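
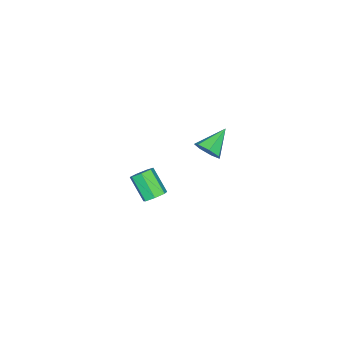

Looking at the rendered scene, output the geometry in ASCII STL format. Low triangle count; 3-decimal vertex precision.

solid 
facet normal 0.822 -0.197 -0.535
outer loop
vertex 0.925 0.738 3.769
vertex 0.583 1.092 3.113
vertex 1.045 1.436 3.696
endloop
endfacet
facet normal 0.174 0.073 0.982
outer loop
vertex 0.925 0.738 3.769
vertex 1.045 1.436 3.696
vertex -0.823 1.428 4.027
endloop
endfacet
facet normal 0.822 -0.197 -0.535
outer loop
vertex 1.045 1.436 3.696
vertex 0.583 1.092 3.113
vertex 0.817 1.874 3.184
endloop
endfacet
facet normal 0.106 0.778 0.619
outer loop
vertex 1.045 1.436 3.696
vertex 0.817 1.874 3.184
vertex -0.823 1.428 4.027
endloop
endfacet
facet normal 0.821 -0.197 -0.536
outer loop
vertex 0.817 1.874 3.184
vertex 0.583 1.092 3.113
vertex 0.412 1.724 2.619
endloop
endfacet
facet normal -0.286 0.957 -0.049
outer loop
vertex 0.817 1.874 3.184
vertex 0.412 1.724 2.619
vertex -0.823 1.428 4.027
endloop
endfacet
facet normal 0.822 -0.196 -0.535
outer loop
vertex 0.412 1.724 2.619
vertex 0.583 1.092 3.113
vertex 0.136 1.097 2.425
endloop
endfacet
facet normal -0.709 0.474 -0.522
outer loop
vertex 0.412 1.724 2.619
vertex 0.136 1.097 2.425
vertex -0.823 1.428 4.027
endloop
endfacet
facet normal 0.821 -0.197 -0.535
outer loop
vertex 0.136 1.097 2.425
vertex 0.583 1.092 3.113
vertex 0.196 0.467 2.749
endloop
endfacet
facet normal -0.843 -0.307 -0.441
outer loop
vertex 0.136 1.097 2.425
vertex 0.196 0.467 2.749
vertex -0.823 1.428 4.027
endloop
endfacet
facet normal 0.822 -0.197 -0.535
outer loop
vertex 0.196 0.467 2.749
vertex 0.583 1.092 3.113
vertex 0.547 0.307 3.347
endloop
endfacet
facet normal -0.588 -0.798 0.131
outer loop
vertex 0.196 0.467 2.749
vertex 0.547 0.307 3.347
vertex -0.823 1.428 4.027
endloop
endfacet
facet normal 0.822 -0.197 -0.535
outer loop
vertex 0.547 0.307 3.347
vertex 0.583 1.092 3.113
vertex 0.925 0.738 3.769
endloop
endfacet
facet normal -0.136 -0.630 0.765
outer loop
vertex 0.547 0.307 3.347
vertex 0.925 0.738 3.769
vertex -0.823 1.428 4.027
endloop
endfacet
facet normal 0.277 0.639 -0.718
outer loop
vertex -1.32 -3.782 -4.815
vertex -1.674 -3.235 -4.465
vertex -0.972 -3.453 -4.388
endloop
endfacet
facet normal 0.793 -0.574 -0.204
outer loop
vertex -1.32 -3.782 -4.815
vertex -0.972 -3.453 -4.388
vertex -1.811 -4.913 -3.545
endloop
endfacet
facet normal 0.793 -0.574 -0.204
outer loop
vertex -1.811 -4.913 -3.545
vertex -0.972 -3.453 -4.388
vertex -1.463 -4.584 -3.118
endloop
endfacet
facet normal -0.277 -0.638 0.718
outer loop
vertex -1.811 -4.913 -3.545
vertex -1.463 -4.584 -3.118
vertex -2.166 -4.365 -3.195
endloop
endfacet
facet normal 0.277 0.639 -0.717
outer loop
vertex -0.972 -3.453 -4.388
vertex -1.674 -3.235 -4.465
vertex -1.152 -2.96 -4.018
endloop
endfacet
facet normal 0.919 0.041 0.392
outer loop
vertex -0.972 -3.453 -4.388
vertex -1.152 -2.96 -4.018
vertex -1.463 -4.584 -3.118
endloop
endfacet
facet normal 0.918 0.042 0.393
outer loop
vertex -1.463 -4.584 -3.118
vertex -1.152 -2.96 -4.018
vertex -1.644 -4.091 -2.748
endloop
endfacet
facet normal -0.278 -0.640 0.717
outer loop
vertex -1.463 -4.584 -3.118
vertex -1.644 -4.091 -2.748
vertex -2.166 -4.365 -3.195
endloop
endfacet
facet normal 0.278 0.639 -0.718
outer loop
vertex -1.152 -2.96 -4.018
vertex -1.674 -3.235 -4.465
vertex -1.726 -2.673 -3.985
endloop
endfacet
facet normal 0.353 0.627 0.695
outer loop
vertex -1.152 -2.96 -4.018
vertex -1.726 -2.673 -3.985
vertex -1.644 -4.091 -2.748
endloop
endfacet
facet normal 0.354 0.626 0.695
outer loop
vertex -1.644 -4.091 -2.748
vertex -1.726 -2.673 -3.985
vertex -2.217 -3.804 -2.715
endloop
endfacet
facet normal -0.279 -0.639 0.717
outer loop
vertex -1.644 -4.091 -2.748
vertex -2.217 -3.804 -2.715
vertex -2.166 -4.365 -3.195
endloop
endfacet
facet normal 0.278 0.639 -0.718
outer loop
vertex -1.726 -2.673 -3.985
vertex -1.674 -3.235 -4.465
vertex -2.261 -2.81 -4.314
endloop
endfacet
facet normal -0.480 0.739 0.473
outer loop
vertex -1.726 -2.673 -3.985
vertex -2.261 -2.81 -4.314
vertex -2.217 -3.804 -2.715
endloop
endfacet
facet normal -0.480 0.739 0.473
outer loop
vertex -2.217 -3.804 -2.715
vertex -2.261 -2.81 -4.314
vertex -2.752 -3.941 -3.044
endloop
endfacet
facet normal -0.278 -0.639 0.717
outer loop
vertex -2.217 -3.804 -2.715
vertex -2.752 -3.941 -3.044
vertex -2.166 -4.365 -3.195
endloop
endfacet
facet normal 0.278 0.639 -0.717
outer loop
vertex -2.261 -2.81 -4.314
vertex -1.674 -3.235 -4.465
vertex -2.354 -3.266 -4.756
endloop
endfacet
facet normal -0.950 0.295 -0.104
outer loop
vertex -2.261 -2.81 -4.314
vertex -2.354 -3.266 -4.756
vertex -2.752 -3.941 -3.044
endloop
endfacet
facet normal -0.950 0.295 -0.104
outer loop
vertex -2.752 -3.941 -3.044
vertex -2.354 -3.266 -4.756
vertex -2.845 -4.397 -3.486
endloop
endfacet
facet normal -0.277 -0.639 0.718
outer loop
vertex -2.752 -3.941 -3.044
vertex -2.845 -4.397 -3.486
vertex -2.166 -4.365 -3.195
endloop
endfacet
facet normal 0.278 0.639 -0.717
outer loop
vertex -2.354 -3.266 -4.756
vertex -1.674 -3.235 -4.465
vertex -1.935 -3.698 -4.979
endloop
endfacet
facet normal -0.705 -0.372 -0.604
outer loop
vertex -2.354 -3.266 -4.756
vertex -1.935 -3.698 -4.979
vertex -2.845 -4.397 -3.486
endloop
endfacet
facet normal -0.705 -0.372 -0.604
outer loop
vertex -2.845 -4.397 -3.486
vertex -1.935 -3.698 -4.979
vertex -2.426 -4.829 -3.709
endloop
endfacet
facet normal -0.277 -0.639 0.717
outer loop
vertex -2.845 -4.397 -3.486
vertex -2.426 -4.829 -3.709
vertex -2.166 -4.365 -3.195
endloop
endfacet
facet normal 0.278 0.639 -0.717
outer loop
vertex -1.935 -3.698 -4.979
vertex -1.674 -3.235 -4.465
vertex -1.32 -3.782 -4.815
endloop
endfacet
facet normal 0.069 -0.758 -0.648
outer loop
vertex -1.935 -3.698 -4.979
vertex -1.32 -3.782 -4.815
vertex -2.426 -4.829 -3.709
endloop
endfacet
facet normal 0.069 -0.758 -0.648
outer loop
vertex -2.426 -4.829 -3.709
vertex -1.32 -3.782 -4.815
vertex -1.811 -4.913 -3.545
endloop
endfacet
facet normal -0.279 -0.639 0.717
outer loop
vertex -2.426 -4.829 -3.709
vertex -1.811 -4.913 -3.545
vertex -2.166 -4.365 -3.195
endloop
endfacet

endsolid


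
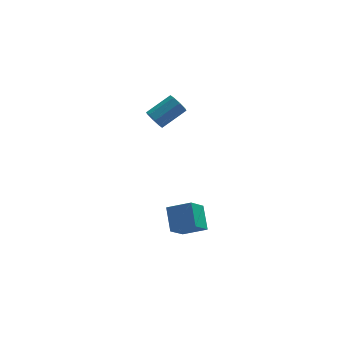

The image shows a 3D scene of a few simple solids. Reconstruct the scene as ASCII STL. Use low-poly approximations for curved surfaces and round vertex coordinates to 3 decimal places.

solid 
facet normal -0.867 0.281 -0.411
outer loop
vertex -4.554 -3.495 -0.071
vertex -4.599 -2.303 0.84
vertex -3.804 -2.681 -1.098
endloop
endfacet
facet normal 0.030 -0.794 -0.607
outer loop
vertex -2.581 -3.077 -0.52
vertex -4.554 -3.495 -0.071
vertex -3.804 -2.681 -1.098
endloop
endfacet
facet normal -0.867 0.281 -0.411
outer loop
vertex -3.804 -2.681 -1.098
vertex -4.599 -2.303 0.84
vertex -3.849 -1.49 -0.188
endloop
endfacet
facet normal 0.496 0.539 -0.681
outer loop
vertex -3.849 -1.49 -0.188
vertex -2.581 -3.077 -0.52
vertex -3.804 -2.681 -1.098
endloop
endfacet
facet normal -0.496 -0.539 0.681
outer loop
vertex -4.554 -3.495 -0.071
vertex -3.376 -2.699 1.418
vertex -4.599 -2.303 0.84
endloop
endfacet
facet normal 0.030 -0.795 -0.606
outer loop
vertex -3.331 -3.89 0.508
vertex -4.554 -3.495 -0.071
vertex -2.581 -3.077 -0.52
endloop
endfacet
facet normal -0.496 -0.539 0.681
outer loop
vertex -3.331 -3.89 0.508
vertex -3.376 -2.699 1.418
vertex -4.554 -3.495 -0.071
endloop
endfacet
facet normal -0.030 0.794 0.607
outer loop
vertex -4.599 -2.303 0.84
vertex -3.376 -2.699 1.418
vertex -3.849 -1.49 -0.188
endloop
endfacet
facet normal 0.496 0.539 -0.681
outer loop
vertex -2.626 -1.885 0.391
vertex -2.581 -3.077 -0.52
vertex -3.849 -1.49 -0.188
endloop
endfacet
facet normal -0.031 0.794 0.607
outer loop
vertex -3.849 -1.49 -0.188
vertex -3.376 -2.699 1.418
vertex -2.626 -1.885 0.391
endloop
endfacet
facet normal 0.867 -0.281 0.411
outer loop
vertex -2.626 -1.885 0.391
vertex -3.331 -3.89 0.508
vertex -2.581 -3.077 -0.52
endloop
endfacet
facet normal 0.867 -0.281 0.411
outer loop
vertex -3.376 -2.699 1.418
vertex -3.331 -3.89 0.508
vertex -2.626 -1.885 0.391
endloop
endfacet
facet normal -0.808 -0.340 -0.482
outer loop
vertex -4.046 3.388 2.735
vertex -4.435 3.687 3.176
vertex -4.164 3.86 2.6
endloop
endfacet
facet normal 0.540 -0.104 -0.835
outer loop
vertex -4.046 3.388 2.735
vertex -4.164 3.86 2.6
vertex -2.656 3.974 3.562
endloop
endfacet
facet normal 0.540 -0.103 -0.835
outer loop
vertex -2.656 3.974 3.562
vertex -4.164 3.86 2.6
vertex -2.775 4.446 3.427
endloop
endfacet
facet normal 0.808 0.341 0.480
outer loop
vertex -2.656 3.974 3.562
vertex -2.775 4.446 3.427
vertex -3.045 4.273 4.004
endloop
endfacet
facet normal -0.807 -0.342 -0.482
outer loop
vertex -4.164 3.86 2.6
vertex -4.435 3.687 3.176
vertex -4.442 4.231 2.802
endloop
endfacet
facet normal 0.217 0.587 -0.780
outer loop
vertex -4.164 3.86 2.6
vertex -4.442 4.231 2.802
vertex -2.775 4.446 3.427
endloop
endfacet
facet normal 0.216 0.588 -0.779
outer loop
vertex -2.775 4.446 3.427
vertex -4.442 4.231 2.802
vertex -3.052 4.817 3.63
endloop
endfacet
facet normal 0.808 0.341 0.480
outer loop
vertex -2.775 4.446 3.427
vertex -3.052 4.817 3.63
vertex -3.045 4.273 4.004
endloop
endfacet
facet normal -0.808 -0.341 -0.481
outer loop
vertex -4.442 4.231 2.802
vertex -4.435 3.687 3.176
vertex -4.715 4.283 3.224
endloop
endfacet
facet normal -0.235 0.935 -0.267
outer loop
vertex -4.442 4.231 2.802
vertex -4.715 4.283 3.224
vertex -3.052 4.817 3.63
endloop
endfacet
facet normal -0.235 0.934 -0.268
outer loop
vertex -3.052 4.817 3.63
vertex -4.715 4.283 3.224
vertex -3.325 4.869 4.051
endloop
endfacet
facet normal 0.807 0.341 0.481
outer loop
vertex -3.052 4.817 3.63
vertex -3.325 4.869 4.051
vertex -3.045 4.273 4.004
endloop
endfacet
facet normal -0.808 -0.341 -0.481
outer loop
vertex -4.715 4.283 3.224
vertex -4.435 3.687 3.176
vertex -4.824 3.986 3.618
endloop
endfacet
facet normal -0.548 0.734 0.401
outer loop
vertex -4.715 4.283 3.224
vertex -4.824 3.986 3.618
vertex -3.325 4.869 4.051
endloop
endfacet
facet normal -0.548 0.734 0.401
outer loop
vertex -3.325 4.869 4.051
vertex -4.824 3.986 3.618
vertex -3.434 4.572 4.445
endloop
endfacet
facet normal 0.808 0.341 0.481
outer loop
vertex -3.325 4.869 4.051
vertex -3.434 4.572 4.445
vertex -3.045 4.273 4.004
endloop
endfacet
facet normal -0.808 -0.341 -0.480
outer loop
vertex -4.824 3.986 3.618
vertex -4.435 3.687 3.176
vertex -4.705 3.514 3.753
endloop
endfacet
facet normal -0.540 0.103 0.835
outer loop
vertex -4.824 3.986 3.618
vertex -4.705 3.514 3.753
vertex -3.434 4.572 4.445
endloop
endfacet
facet normal -0.541 0.104 0.835
outer loop
vertex -3.434 4.572 4.445
vertex -4.705 3.514 3.753
vertex -3.316 4.1 4.58
endloop
endfacet
facet normal 0.808 0.340 0.482
outer loop
vertex -3.434 4.572 4.445
vertex -3.316 4.1 4.58
vertex -3.045 4.273 4.004
endloop
endfacet
facet normal -0.808 -0.341 -0.480
outer loop
vertex -4.705 3.514 3.753
vertex -4.435 3.687 3.176
vertex -4.428 3.143 3.55
endloop
endfacet
facet normal -0.216 -0.588 0.780
outer loop
vertex -4.705 3.514 3.753
vertex -4.428 3.143 3.55
vertex -3.316 4.1 4.58
endloop
endfacet
facet normal -0.217 -0.587 0.780
outer loop
vertex -3.316 4.1 4.58
vertex -4.428 3.143 3.55
vertex -3.038 3.729 4.378
endloop
endfacet
facet normal 0.807 0.342 0.482
outer loop
vertex -3.316 4.1 4.58
vertex -3.038 3.729 4.378
vertex -3.045 4.273 4.004
endloop
endfacet
facet normal -0.807 -0.341 -0.481
outer loop
vertex -4.428 3.143 3.55
vertex -4.435 3.687 3.176
vertex -4.155 3.091 3.129
endloop
endfacet
facet normal 0.235 -0.935 0.268
outer loop
vertex -4.428 3.143 3.55
vertex -4.155 3.091 3.129
vertex -3.038 3.729 4.378
endloop
endfacet
facet normal 0.235 -0.935 0.267
outer loop
vertex -3.038 3.729 4.378
vertex -4.155 3.091 3.129
vertex -2.765 3.677 3.956
endloop
endfacet
facet normal 0.808 0.341 0.481
outer loop
vertex -3.038 3.729 4.378
vertex -2.765 3.677 3.956
vertex -3.045 4.273 4.004
endloop
endfacet
facet normal -0.808 -0.341 -0.481
outer loop
vertex -4.155 3.091 3.129
vertex -4.435 3.687 3.176
vertex -4.046 3.388 2.735
endloop
endfacet
facet normal 0.548 -0.734 -0.401
outer loop
vertex -4.155 3.091 3.129
vertex -4.046 3.388 2.735
vertex -2.765 3.677 3.956
endloop
endfacet
facet normal 0.548 -0.734 -0.401
outer loop
vertex -2.765 3.677 3.956
vertex -4.046 3.388 2.735
vertex -2.656 3.974 3.562
endloop
endfacet
facet normal 0.808 0.341 0.481
outer loop
vertex -2.765 3.677 3.956
vertex -2.656 3.974 3.562
vertex -3.045 4.273 4.004
endloop
endfacet

endsolid


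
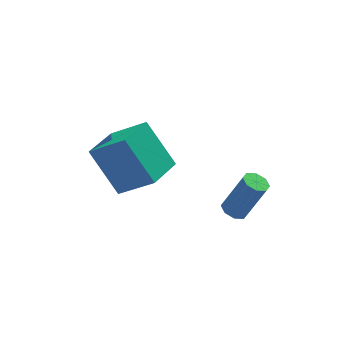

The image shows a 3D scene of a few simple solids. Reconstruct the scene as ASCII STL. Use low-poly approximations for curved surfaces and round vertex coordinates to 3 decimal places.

solid 
facet normal -0.421 0.096 -0.902
outer loop
vertex 0.789 -2.181 0.361
vertex 0.348 -2.019 0.584
vertex 0.778 -1.786 0.408
endloop
endfacet
facet normal 0.907 0.075 -0.415
outer loop
vertex 0.789 -2.181 0.361
vertex 0.778 -1.786 0.408
vertex 1.513 -2.344 1.913
endloop
endfacet
facet normal 0.907 0.074 -0.415
outer loop
vertex 1.513 -2.344 1.913
vertex 0.778 -1.786 0.408
vertex 1.502 -1.949 1.959
endloop
endfacet
facet normal 0.422 -0.093 0.902
outer loop
vertex 1.513 -2.344 1.913
vertex 1.502 -1.949 1.959
vertex 1.072 -2.181 2.136
endloop
endfacet
facet normal -0.421 0.095 -0.902
outer loop
vertex 0.778 -1.786 0.408
vertex 0.348 -2.019 0.584
vertex 0.515 -1.527 0.558
endloop
endfacet
facet normal 0.622 0.754 -0.211
outer loop
vertex 0.778 -1.786 0.408
vertex 0.515 -1.527 0.558
vertex 1.502 -1.949 1.959
endloop
endfacet
facet normal 0.623 0.753 -0.212
outer loop
vertex 1.502 -1.949 1.959
vertex 0.515 -1.527 0.558
vertex 1.24 -1.69 2.109
endloop
endfacet
facet normal 0.422 -0.095 0.901
outer loop
vertex 1.502 -1.949 1.959
vertex 1.24 -1.69 2.109
vertex 1.072 -2.181 2.136
endloop
endfacet
facet normal -0.420 0.095 -0.902
outer loop
vertex 0.515 -1.527 0.558
vertex 0.348 -2.019 0.584
vertex 0.154 -1.556 0.723
endloop
endfacet
facet normal -0.026 0.993 0.117
outer loop
vertex 0.515 -1.527 0.558
vertex 0.154 -1.556 0.723
vertex 1.24 -1.69 2.109
endloop
endfacet
facet normal -0.026 0.993 0.117
outer loop
vertex 1.24 -1.69 2.109
vertex 0.154 -1.556 0.723
vertex 0.879 -1.719 2.274
endloop
endfacet
facet normal 0.420 -0.094 0.903
outer loop
vertex 1.24 -1.69 2.109
vertex 0.879 -1.719 2.274
vertex 1.072 -2.181 2.136
endloop
endfacet
facet normal -0.421 0.094 -0.902
outer loop
vertex 0.154 -1.556 0.723
vertex 0.348 -2.019 0.584
vertex -0.093 -1.856 0.807
endloop
endfacet
facet normal -0.660 0.649 0.377
outer loop
vertex 0.154 -1.556 0.723
vertex -0.093 -1.856 0.807
vertex 0.879 -1.719 2.274
endloop
endfacet
facet normal -0.659 0.651 0.376
outer loop
vertex 0.879 -1.719 2.274
vertex -0.093 -1.856 0.807
vertex 0.631 -2.019 2.359
endloop
endfacet
facet normal 0.422 -0.093 0.902
outer loop
vertex 0.879 -1.719 2.274
vertex 0.631 -2.019 2.359
vertex 1.072 -2.181 2.136
endloop
endfacet
facet normal -0.422 0.093 -0.902
outer loop
vertex -0.093 -1.856 0.807
vertex 0.348 -2.019 0.584
vertex -0.082 -2.251 0.761
endloop
endfacet
facet normal -0.907 -0.074 0.415
outer loop
vertex -0.093 -1.856 0.807
vertex -0.082 -2.251 0.761
vertex 0.631 -2.019 2.359
endloop
endfacet
facet normal -0.907 -0.075 0.415
outer loop
vertex 0.631 -2.019 2.359
vertex -0.082 -2.251 0.761
vertex 0.642 -2.414 2.312
endloop
endfacet
facet normal 0.421 -0.096 0.902
outer loop
vertex 0.631 -2.019 2.359
vertex 0.642 -2.414 2.312
vertex 1.072 -2.181 2.136
endloop
endfacet
facet normal -0.422 0.095 -0.901
outer loop
vertex -0.082 -2.251 0.761
vertex 0.348 -2.019 0.584
vertex 0.18 -2.51 0.611
endloop
endfacet
facet normal -0.623 -0.753 0.212
outer loop
vertex -0.082 -2.251 0.761
vertex 0.18 -2.51 0.611
vertex 0.642 -2.414 2.312
endloop
endfacet
facet normal -0.622 -0.754 0.211
outer loop
vertex 0.642 -2.414 2.312
vertex 0.18 -2.51 0.611
vertex 0.905 -2.673 2.162
endloop
endfacet
facet normal 0.421 -0.095 0.902
outer loop
vertex 0.642 -2.414 2.312
vertex 0.905 -2.673 2.162
vertex 1.072 -2.181 2.136
endloop
endfacet
facet normal -0.420 0.094 -0.903
outer loop
vertex 0.18 -2.51 0.611
vertex 0.348 -2.019 0.584
vertex 0.541 -2.481 0.446
endloop
endfacet
facet normal 0.026 -0.993 -0.117
outer loop
vertex 0.18 -2.51 0.611
vertex 0.541 -2.481 0.446
vertex 0.905 -2.673 2.162
endloop
endfacet
facet normal 0.026 -0.993 -0.117
outer loop
vertex 0.905 -2.673 2.162
vertex 0.541 -2.481 0.446
vertex 1.266 -2.644 1.997
endloop
endfacet
facet normal 0.420 -0.095 0.902
outer loop
vertex 0.905 -2.673 2.162
vertex 1.266 -2.644 1.997
vertex 1.072 -2.181 2.136
endloop
endfacet
facet normal -0.422 0.093 -0.902
outer loop
vertex 0.541 -2.481 0.446
vertex 0.348 -2.019 0.584
vertex 0.789 -2.181 0.361
endloop
endfacet
facet normal 0.659 -0.651 -0.376
outer loop
vertex 0.541 -2.481 0.446
vertex 0.789 -2.181 0.361
vertex 1.266 -2.644 1.997
endloop
endfacet
facet normal 0.661 -0.649 -0.376
outer loop
vertex 1.266 -2.644 1.997
vertex 0.789 -2.181 0.361
vertex 1.513 -2.344 1.913
endloop
endfacet
facet normal 0.421 -0.094 0.902
outer loop
vertex 1.266 -2.644 1.997
vertex 1.513 -2.344 1.913
vertex 1.072 -2.181 2.136
endloop
endfacet
facet normal -0.641 0.456 -0.617
outer loop
vertex -4.311 -0.05 3.402
vertex -3.213 1.088 3.103
vertex -3.59 -1.157 1.834
endloop
endfacet
facet normal -0.682 -0.707 0.186
outer loop
vertex -2.507 -1.928 2.877
vertex -4.311 -0.05 3.402
vertex -3.59 -1.157 1.834
endloop
endfacet
facet normal -0.641 0.456 -0.617
outer loop
vertex -3.59 -1.157 1.834
vertex -3.213 1.088 3.103
vertex -2.492 -0.018 1.535
endloop
endfacet
facet normal 0.352 -0.540 -0.765
outer loop
vertex -2.492 -0.018 1.535
vertex -2.507 -1.928 2.877
vertex -3.59 -1.157 1.834
endloop
endfacet
facet normal -0.352 0.540 0.765
outer loop
vertex -4.311 -0.05 3.402
vertex -2.13 0.317 4.146
vertex -3.213 1.088 3.103
endloop
endfacet
facet normal -0.682 -0.707 0.185
outer loop
vertex -3.228 -0.822 4.445
vertex -4.311 -0.05 3.402
vertex -2.507 -1.928 2.877
endloop
endfacet
facet normal -0.352 0.540 0.765
outer loop
vertex -3.228 -0.822 4.445
vertex -2.13 0.317 4.146
vertex -4.311 -0.05 3.402
endloop
endfacet
facet normal 0.682 0.707 -0.185
outer loop
vertex -3.213 1.088 3.103
vertex -2.13 0.317 4.146
vertex -2.492 -0.018 1.535
endloop
endfacet
facet normal 0.351 -0.540 -0.765
outer loop
vertex -1.409 -0.79 2.578
vertex -2.507 -1.928 2.877
vertex -2.492 -0.018 1.535
endloop
endfacet
facet normal 0.682 0.707 -0.185
outer loop
vertex -2.492 -0.018 1.535
vertex -2.13 0.317 4.146
vertex -1.409 -0.79 2.578
endloop
endfacet
facet normal 0.641 -0.457 0.617
outer loop
vertex -1.409 -0.79 2.578
vertex -3.228 -0.822 4.445
vertex -2.507 -1.928 2.877
endloop
endfacet
facet normal 0.641 -0.456 0.617
outer loop
vertex -2.13 0.317 4.146
vertex -3.228 -0.822 4.445
vertex -1.409 -0.79 2.578
endloop
endfacet

endsolid


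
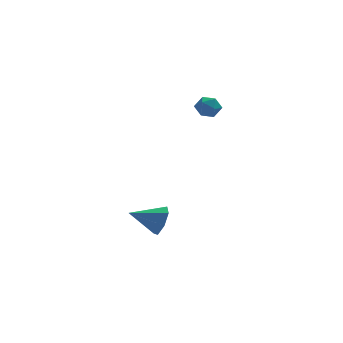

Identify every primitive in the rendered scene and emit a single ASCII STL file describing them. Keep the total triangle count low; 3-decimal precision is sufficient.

solid 
facet normal 0.925 0.001 -0.379
outer loop
vertex 0.175 -3.277 -3.46
vertex -0.165 -3.62 -4.29
vertex -0.055 -2.705 -4.02
endloop
endfacet
facet normal -0.179 0.651 0.738
outer loop
vertex 0.175 -3.277 -3.46
vertex -0.055 -2.705 -4.02
vertex -1.775 -3.62 -3.63
endloop
endfacet
facet normal 0.926 0.000 -0.378
outer loop
vertex -0.055 -2.705 -4.02
vertex -0.165 -3.62 -4.29
vertex -0.367 -2.822 -4.784
endloop
endfacet
facet normal -0.460 0.886 0.052
outer loop
vertex -0.055 -2.705 -4.02
vertex -0.367 -2.822 -4.784
vertex -1.775 -3.62 -3.63
endloop
endfacet
facet normal 0.926 -0.000 -0.379
outer loop
vertex -0.367 -2.822 -4.784
vertex -0.165 -3.62 -4.29
vertex -0.527 -3.54 -5.175
endloop
endfacet
facet normal -0.704 0.454 -0.546
outer loop
vertex -0.367 -2.822 -4.784
vertex -0.527 -3.54 -5.175
vertex -1.775 -3.62 -3.63
endloop
endfacet
facet normal 0.926 0.001 -0.379
outer loop
vertex -0.527 -3.54 -5.175
vertex -0.165 -3.62 -4.29
vertex -0.414 -4.318 -4.9
endloop
endfacet
facet normal -0.729 -0.320 -0.605
outer loop
vertex -0.527 -3.54 -5.175
vertex -0.414 -4.318 -4.9
vertex -1.775 -3.62 -3.63
endloop
endfacet
facet normal 0.926 -0.000 -0.378
outer loop
vertex -0.414 -4.318 -4.9
vertex -0.165 -3.62 -4.29
vertex -0.114 -4.57 -4.165
endloop
endfacet
facet normal -0.515 -0.853 -0.083
outer loop
vertex -0.414 -4.318 -4.9
vertex -0.114 -4.57 -4.165
vertex -1.775 -3.62 -3.63
endloop
endfacet
facet normal 0.925 -0.000 -0.379
outer loop
vertex -0.114 -4.57 -4.165
vertex -0.165 -3.62 -4.29
vertex 0.149 -4.107 -3.524
endloop
endfacet
facet normal -0.223 -0.744 0.629
outer loop
vertex -0.114 -4.57 -4.165
vertex 0.149 -4.107 -3.524
vertex -1.775 -3.62 -3.63
endloop
endfacet
facet normal 0.925 0.000 -0.379
outer loop
vertex 0.149 -4.107 -3.524
vertex -0.165 -3.62 -4.29
vertex 0.175 -3.277 -3.46
endloop
endfacet
facet normal -0.074 -0.074 0.995
outer loop
vertex 0.149 -4.107 -3.524
vertex 0.175 -3.277 -3.46
vertex -1.775 -3.62 -3.63
endloop
endfacet
facet normal 0.308 0.927 -0.214
outer loop
vertex 2.824 -0.959 2.07
vertex 2.245 -0.679 2.45
vertex 2.891 -0.813 2.799
endloop
endfacet
facet normal 0.860 0.479 -0.175
outer loop
vertex 2.824 -0.959 2.07
vertex 2.891 -0.813 2.799
vertex 3.182 -1.439 2.515
endloop
endfacet
facet normal 0.756 -0.041 -0.653
outer loop
vertex 2.824 -0.959 2.07
vertex 3.182 -1.439 2.515
vertex 2.715 -1.693 1.99
endloop
endfacet
facet normal 0.139 0.087 -0.987
outer loop
vertex 2.824 -0.959 2.07
vertex 2.715 -1.693 1.99
vertex 2.136 -1.223 1.95
endloop
endfacet
facet normal -0.138 0.685 -0.715
outer loop
vertex 2.824 -0.959 2.07
vertex 2.136 -1.223 1.95
vertex 2.245 -0.679 2.45
endloop
endfacet
facet normal 0.860 0.184 0.475
outer loop
vertex 3.182 -1.439 2.515
vertex 2.891 -0.813 2.799
vertex 2.824 -1.457 3.17
endloop
endfacet
facet normal -0.034 0.910 0.412
outer loop
vertex 2.891 -0.813 2.799
vertex 2.245 -0.679 2.45
vertex 2.245 -0.987 3.13
endloop
endfacet
facet normal -0.756 0.518 -0.399
outer loop
vertex 2.245 -0.679 2.45
vertex 2.136 -1.223 1.95
vertex 1.778 -1.241 2.605
endloop
endfacet
facet normal -0.308 -0.451 -0.838
outer loop
vertex 2.136 -1.223 1.95
vertex 2.715 -1.693 1.99
vertex 2.069 -1.867 2.321
endloop
endfacet
facet normal 0.692 -0.657 -0.298
outer loop
vertex 2.715 -1.693 1.99
vertex 3.182 -1.439 2.515
vertex 2.715 -2.001 2.67
endloop
endfacet
facet normal -0.139 -0.087 0.987
outer loop
vertex 2.136 -1.721 3.05
vertex 2.824 -1.457 3.17
vertex 2.245 -0.987 3.13
endloop
endfacet
facet normal -0.756 0.041 0.653
outer loop
vertex 2.136 -1.721 3.05
vertex 2.245 -0.987 3.13
vertex 1.778 -1.241 2.605
endloop
endfacet
facet normal -0.860 -0.479 0.175
outer loop
vertex 2.136 -1.721 3.05
vertex 1.778 -1.241 2.605
vertex 2.069 -1.867 2.321
endloop
endfacet
facet normal -0.308 -0.927 0.214
outer loop
vertex 2.136 -1.721 3.05
vertex 2.069 -1.867 2.321
vertex 2.715 -2.001 2.67
endloop
endfacet
facet normal 0.138 -0.685 0.715
outer loop
vertex 2.136 -1.721 3.05
vertex 2.715 -2.001 2.67
vertex 2.824 -1.457 3.17
endloop
endfacet
facet normal 0.308 0.451 0.838
outer loop
vertex 2.245 -0.987 3.13
vertex 2.824 -1.457 3.17
vertex 2.891 -0.813 2.799
endloop
endfacet
facet normal -0.692 0.657 0.298
outer loop
vertex 1.778 -1.241 2.605
vertex 2.245 -0.987 3.13
vertex 2.245 -0.679 2.45
endloop
endfacet
facet normal -0.860 -0.184 -0.475
outer loop
vertex 2.069 -1.867 2.321
vertex 1.778 -1.241 2.605
vertex 2.136 -1.223 1.95
endloop
endfacet
facet normal 0.034 -0.910 -0.412
outer loop
vertex 2.715 -2.001 2.67
vertex 2.069 -1.867 2.321
vertex 2.715 -1.693 1.99
endloop
endfacet
facet normal 0.756 -0.518 0.399
outer loop
vertex 2.824 -1.457 3.17
vertex 2.715 -2.001 2.67
vertex 3.182 -1.439 2.515
endloop
endfacet

endsolid


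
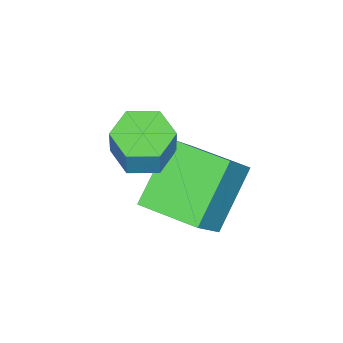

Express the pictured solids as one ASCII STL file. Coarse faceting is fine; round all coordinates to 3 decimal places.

solid 
facet normal -0.263 -0.163 -0.951
outer loop
vertex -1.267 -0.622 -0.9
vertex -1.702 0.085 -0.901
vertex -0.903 0.089 -1.123
endloop
endfacet
facet normal 0.859 -0.488 -0.154
outer loop
vertex -1.267 -0.622 -0.9
vertex -0.903 0.089 -1.123
vertex -0.962 -0.432 0.203
endloop
endfacet
facet normal 0.860 -0.487 -0.153
outer loop
vertex -0.962 -0.432 0.203
vertex -0.903 0.089 -1.123
vertex -0.598 0.28 -0.02
endloop
endfacet
facet normal 0.262 0.164 0.951
outer loop
vertex -0.962 -0.432 0.203
vertex -0.598 0.28 -0.02
vertex -1.398 0.275 0.201
endloop
endfacet
facet normal -0.263 -0.165 -0.951
outer loop
vertex -0.903 0.089 -1.123
vertex -1.702 0.085 -0.901
vertex -1.338 0.796 -1.125
endloop
endfacet
facet normal 0.810 0.498 -0.310
outer loop
vertex -0.903 0.089 -1.123
vertex -1.338 0.796 -1.125
vertex -0.598 0.28 -0.02
endloop
endfacet
facet normal 0.810 0.498 -0.310
outer loop
vertex -0.598 0.28 -0.02
vertex -1.338 0.796 -1.125
vertex -1.033 0.986 -0.022
endloop
endfacet
facet normal 0.262 0.164 0.951
outer loop
vertex -0.598 0.28 -0.02
vertex -1.033 0.986 -0.022
vertex -1.398 0.275 0.201
endloop
endfacet
facet normal -0.263 -0.165 -0.951
outer loop
vertex -1.338 0.796 -1.125
vertex -1.702 0.085 -0.901
vertex -2.138 0.792 -0.903
endloop
endfacet
facet normal -0.048 0.986 -0.157
outer loop
vertex -1.338 0.796 -1.125
vertex -2.138 0.792 -0.903
vertex -1.033 0.986 -0.022
endloop
endfacet
facet normal -0.048 0.986 -0.157
outer loop
vertex -1.033 0.986 -0.022
vertex -2.138 0.792 -0.903
vertex -1.833 0.982 0.2
endloop
endfacet
facet normal 0.263 0.163 0.951
outer loop
vertex -1.033 0.986 -0.022
vertex -1.833 0.982 0.2
vertex -1.398 0.275 0.201
endloop
endfacet
facet normal -0.262 -0.164 -0.951
outer loop
vertex -2.138 0.792 -0.903
vertex -1.702 0.085 -0.901
vertex -2.502 0.08 -0.68
endloop
endfacet
facet normal -0.859 0.488 0.154
outer loop
vertex -2.138 0.792 -0.903
vertex -2.502 0.08 -0.68
vertex -1.833 0.982 0.2
endloop
endfacet
facet normal -0.859 0.488 0.153
outer loop
vertex -1.833 0.982 0.2
vertex -2.502 0.08 -0.68
vertex -2.197 0.271 0.423
endloop
endfacet
facet normal 0.263 0.163 0.951
outer loop
vertex -1.833 0.982 0.2
vertex -2.197 0.271 0.423
vertex -1.398 0.275 0.201
endloop
endfacet
facet normal -0.262 -0.164 -0.951
outer loop
vertex -2.502 0.08 -0.68
vertex -1.702 0.085 -0.901
vertex -2.067 -0.626 -0.678
endloop
endfacet
facet normal -0.810 -0.498 0.310
outer loop
vertex -2.502 0.08 -0.68
vertex -2.067 -0.626 -0.678
vertex -2.197 0.271 0.423
endloop
endfacet
facet normal -0.810 -0.498 0.310
outer loop
vertex -2.197 0.271 0.423
vertex -2.067 -0.626 -0.678
vertex -1.762 -0.436 0.425
endloop
endfacet
facet normal 0.263 0.165 0.951
outer loop
vertex -2.197 0.271 0.423
vertex -1.762 -0.436 0.425
vertex -1.398 0.275 0.201
endloop
endfacet
facet normal -0.263 -0.163 -0.951
outer loop
vertex -2.067 -0.626 -0.678
vertex -1.702 0.085 -0.901
vertex -1.267 -0.622 -0.9
endloop
endfacet
facet normal 0.048 -0.986 0.157
outer loop
vertex -2.067 -0.626 -0.678
vertex -1.267 -0.622 -0.9
vertex -1.762 -0.436 0.425
endloop
endfacet
facet normal 0.048 -0.986 0.157
outer loop
vertex -1.762 -0.436 0.425
vertex -1.267 -0.622 -0.9
vertex -0.962 -0.432 0.203
endloop
endfacet
facet normal 0.263 0.165 0.951
outer loop
vertex -1.762 -0.436 0.425
vertex -0.962 -0.432 0.203
vertex -1.398 0.275 0.201
endloop
endfacet
facet normal -0.631 -0.041 -0.775
outer loop
vertex -3.707 0.323 -2.46
vertex -3.761 2.042 -2.506
vertex -2.094 0.339 -3.773
endloop
endfacet
facet normal 0.031 -0.999 0.026
outer loop
vertex -0.859 0.418 -2.254
vertex -3.707 0.323 -2.46
vertex -2.094 0.339 -3.773
endloop
endfacet
facet normal -0.631 -0.041 -0.775
outer loop
vertex -2.094 0.339 -3.773
vertex -3.761 2.042 -2.506
vertex -2.148 2.058 -3.819
endloop
endfacet
facet normal 0.776 0.007 -0.631
outer loop
vertex -2.148 2.058 -3.819
vertex -0.859 0.418 -2.254
vertex -2.094 0.339 -3.773
endloop
endfacet
facet normal -0.776 -0.007 0.631
outer loop
vertex -3.707 0.323 -2.46
vertex -2.526 2.121 -0.987
vertex -3.761 2.042 -2.506
endloop
endfacet
facet normal 0.031 -0.999 0.026
outer loop
vertex -2.472 0.402 -0.941
vertex -3.707 0.323 -2.46
vertex -0.859 0.418 -2.254
endloop
endfacet
facet normal -0.776 -0.007 0.631
outer loop
vertex -2.472 0.402 -0.941
vertex -2.526 2.121 -0.987
vertex -3.707 0.323 -2.46
endloop
endfacet
facet normal -0.031 0.999 -0.026
outer loop
vertex -3.761 2.042 -2.506
vertex -2.526 2.121 -0.987
vertex -2.148 2.058 -3.819
endloop
endfacet
facet normal 0.776 0.007 -0.631
outer loop
vertex -0.913 2.137 -2.3
vertex -0.859 0.418 -2.254
vertex -2.148 2.058 -3.819
endloop
endfacet
facet normal -0.031 0.999 -0.026
outer loop
vertex -2.148 2.058 -3.819
vertex -2.526 2.121 -0.987
vertex -0.913 2.137 -2.3
endloop
endfacet
facet normal 0.631 0.041 0.775
outer loop
vertex -0.913 2.137 -2.3
vertex -2.472 0.402 -0.941
vertex -0.859 0.418 -2.254
endloop
endfacet
facet normal 0.631 0.041 0.775
outer loop
vertex -2.526 2.121 -0.987
vertex -2.472 0.402 -0.941
vertex -0.913 2.137 -2.3
endloop
endfacet

endsolid


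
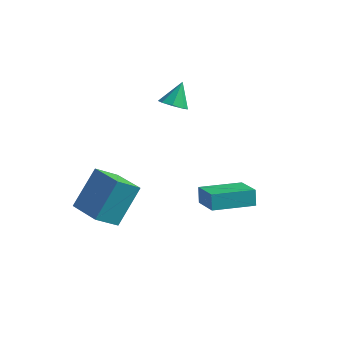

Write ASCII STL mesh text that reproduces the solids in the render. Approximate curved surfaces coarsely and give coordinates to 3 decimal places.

solid 
facet normal -0.651 0.623 -0.434
outer loop
vertex 0.343 -1.355 -2.782
vertex 1.809 -0.005 -3.044
vertex 0.516 -1.684 -3.513
endloop
endfacet
facet normal -0.729 -0.672 0.130
outer loop
vertex 1.531 -2.655 -2.836
vertex 0.343 -1.355 -2.782
vertex 0.516 -1.684 -3.513
endloop
endfacet
facet normal -0.651 0.623 -0.434
outer loop
vertex 0.516 -1.684 -3.513
vertex 1.809 -0.005 -3.044
vertex 1.981 -0.334 -3.775
endloop
endfacet
facet normal 0.211 -0.401 -0.891
outer loop
vertex 1.981 -0.334 -3.775
vertex 1.531 -2.655 -2.836
vertex 0.516 -1.684 -3.513
endloop
endfacet
facet normal -0.210 0.402 0.891
outer loop
vertex 0.343 -1.355 -2.782
vertex 2.824 -0.976 -2.367
vertex 1.809 -0.005 -3.044
endloop
endfacet
facet normal -0.729 -0.672 0.131
outer loop
vertex 1.359 -2.326 -2.105
vertex 0.343 -1.355 -2.782
vertex 1.531 -2.655 -2.836
endloop
endfacet
facet normal -0.210 0.401 0.891
outer loop
vertex 1.359 -2.326 -2.105
vertex 2.824 -0.976 -2.367
vertex 0.343 -1.355 -2.782
endloop
endfacet
facet normal 0.729 0.671 -0.131
outer loop
vertex 1.809 -0.005 -3.044
vertex 2.824 -0.976 -2.367
vertex 1.981 -0.334 -3.775
endloop
endfacet
facet normal 0.210 -0.401 -0.891
outer loop
vertex 2.997 -1.305 -3.098
vertex 1.531 -2.655 -2.836
vertex 1.981 -0.334 -3.775
endloop
endfacet
facet normal 0.729 0.672 -0.130
outer loop
vertex 1.981 -0.334 -3.775
vertex 2.824 -0.976 -2.367
vertex 2.997 -1.305 -3.098
endloop
endfacet
facet normal 0.651 -0.623 0.434
outer loop
vertex 2.997 -1.305 -3.098
vertex 1.359 -2.326 -2.105
vertex 1.531 -2.655 -2.836
endloop
endfacet
facet normal 0.651 -0.622 0.434
outer loop
vertex 2.824 -0.976 -2.367
vertex 1.359 -2.326 -2.105
vertex 2.997 -1.305 -3.098
endloop
endfacet
facet normal -0.866 0.468 -0.177
outer loop
vertex -4.168 -4.385 -3.216
vertex -3.752 -3.019 -1.636
vertex -3.522 -3.534 -4.122
endloop
endfacet
facet normal -0.195 -0.642 -0.742
outer loop
vertex -2.068 -4.321 -3.824
vertex -4.168 -4.385 -3.216
vertex -3.522 -3.534 -4.122
endloop
endfacet
facet normal -0.865 0.469 -0.177
outer loop
vertex -3.522 -3.534 -4.122
vertex -3.752 -3.019 -1.636
vertex -3.106 -2.168 -2.541
endloop
endfacet
facet normal 0.461 0.608 -0.646
outer loop
vertex -3.106 -2.168 -2.541
vertex -2.068 -4.321 -3.824
vertex -3.522 -3.534 -4.122
endloop
endfacet
facet normal -0.461 -0.607 0.647
outer loop
vertex -4.168 -4.385 -3.216
vertex -2.298 -3.806 -1.338
vertex -3.752 -3.019 -1.636
endloop
endfacet
facet normal -0.195 -0.641 -0.742
outer loop
vertex -2.714 -5.172 -2.919
vertex -4.168 -4.385 -3.216
vertex -2.068 -4.321 -3.824
endloop
endfacet
facet normal -0.461 -0.608 0.646
outer loop
vertex -2.714 -5.172 -2.919
vertex -2.298 -3.806 -1.338
vertex -4.168 -4.385 -3.216
endloop
endfacet
facet normal 0.195 0.641 0.742
outer loop
vertex -3.752 -3.019 -1.636
vertex -2.298 -3.806 -1.338
vertex -3.106 -2.168 -2.541
endloop
endfacet
facet normal 0.461 0.608 -0.647
outer loop
vertex -1.652 -2.955 -2.244
vertex -2.068 -4.321 -3.824
vertex -3.106 -2.168 -2.541
endloop
endfacet
facet normal 0.196 0.641 0.742
outer loop
vertex -3.106 -2.168 -2.541
vertex -2.298 -3.806 -1.338
vertex -1.652 -2.955 -2.244
endloop
endfacet
facet normal 0.865 -0.469 0.177
outer loop
vertex -1.652 -2.955 -2.244
vertex -2.714 -5.172 -2.919
vertex -2.068 -4.321 -3.824
endloop
endfacet
facet normal 0.866 -0.469 0.177
outer loop
vertex -2.298 -3.806 -1.338
vertex -2.714 -5.172 -2.919
vertex -1.652 -2.955 -2.244
endloop
endfacet
facet normal -0.074 -0.636 -0.768
outer loop
vertex -1.336 0.823 0.279
vertex -1.947 1.097 0.111
vertex -1.291 1.226 -0.059
endloop
endfacet
facet normal 0.924 0.180 0.337
outer loop
vertex -1.336 0.823 0.279
vertex -1.291 1.226 -0.059
vertex -1.853 1.923 1.109
endloop
endfacet
facet normal -0.074 -0.636 -0.768
outer loop
vertex -1.291 1.226 -0.059
vertex -1.947 1.097 0.111
vertex -1.63 1.554 -0.298
endloop
endfacet
facet normal 0.718 0.693 -0.068
outer loop
vertex -1.291 1.226 -0.059
vertex -1.63 1.554 -0.298
vertex -1.853 1.923 1.109
endloop
endfacet
facet normal -0.073 -0.636 -0.768
outer loop
vertex -1.63 1.554 -0.298
vertex -1.947 1.097 0.111
vertex -2.154 1.613 -0.297
endloop
endfacet
facet normal 0.108 0.966 -0.236
outer loop
vertex -1.63 1.554 -0.298
vertex -2.154 1.613 -0.297
vertex -1.853 1.923 1.109
endloop
endfacet
facet normal -0.072 -0.636 -0.768
outer loop
vertex -2.154 1.613 -0.297
vertex -1.947 1.097 0.111
vertex -2.558 1.37 -0.058
endloop
endfacet
facet normal -0.544 0.837 -0.068
outer loop
vertex -2.154 1.613 -0.297
vertex -2.558 1.37 -0.058
vertex -1.853 1.923 1.109
endloop
endfacet
facet normal -0.072 -0.636 -0.768
outer loop
vertex -2.558 1.37 -0.058
vertex -1.947 1.097 0.111
vertex -2.603 0.967 0.28
endloop
endfacet
facet normal -0.860 0.381 0.339
outer loop
vertex -2.558 1.37 -0.058
vertex -2.603 0.967 0.28
vertex -1.853 1.923 1.109
endloop
endfacet
facet normal -0.072 -0.636 -0.768
outer loop
vertex -2.603 0.967 0.28
vertex -1.947 1.097 0.111
vertex -2.264 0.64 0.519
endloop
endfacet
facet normal -0.654 -0.133 0.745
outer loop
vertex -2.603 0.967 0.28
vertex -2.264 0.64 0.519
vertex -1.853 1.923 1.109
endloop
endfacet
facet normal -0.074 -0.635 -0.769
outer loop
vertex -2.264 0.64 0.519
vertex -1.947 1.097 0.111
vertex -1.74 0.58 0.518
endloop
endfacet
facet normal -0.045 -0.406 0.913
outer loop
vertex -2.264 0.64 0.519
vertex -1.74 0.58 0.518
vertex -1.853 1.923 1.109
endloop
endfacet
facet normal -0.073 -0.635 -0.769
outer loop
vertex -1.74 0.58 0.518
vertex -1.947 1.097 0.111
vertex -1.336 0.823 0.279
endloop
endfacet
facet normal 0.607 -0.277 0.745
outer loop
vertex -1.74 0.58 0.518
vertex -1.336 0.823 0.279
vertex -1.853 1.923 1.109
endloop
endfacet

endsolid


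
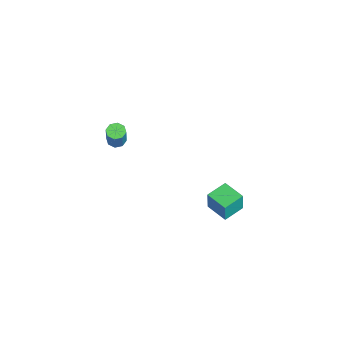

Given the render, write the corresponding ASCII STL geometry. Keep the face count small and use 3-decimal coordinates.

solid 
facet normal -0.427 -0.009 -0.904
outer loop
vertex 0.578 -1.668 2.239
vertex 0.121 -1.597 2.454
vertex 0.487 -1.29 2.278
endloop
endfacet
facet normal 0.874 0.253 -0.415
outer loop
vertex 0.578 -1.668 2.239
vertex 0.487 -1.29 2.278
vertex 1.196 -1.653 3.551
endloop
endfacet
facet normal 0.874 0.250 -0.416
outer loop
vertex 1.196 -1.653 3.551
vertex 0.487 -1.29 2.278
vertex 1.106 -1.275 3.589
endloop
endfacet
facet normal 0.427 0.011 0.904
outer loop
vertex 1.196 -1.653 3.551
vertex 1.106 -1.275 3.589
vertex 0.739 -1.583 3.766
endloop
endfacet
facet normal -0.427 -0.009 -0.904
outer loop
vertex 0.487 -1.29 2.278
vertex 0.121 -1.597 2.454
vertex 0.182 -1.092 2.42
endloop
endfacet
facet normal 0.455 0.862 -0.225
outer loop
vertex 0.487 -1.29 2.278
vertex 0.182 -1.092 2.42
vertex 1.106 -1.275 3.589
endloop
endfacet
facet normal 0.453 0.863 -0.223
outer loop
vertex 1.106 -1.275 3.589
vertex 0.182 -1.092 2.42
vertex 0.801 -1.078 3.731
endloop
endfacet
facet normal 0.427 0.010 0.904
outer loop
vertex 1.106 -1.275 3.589
vertex 0.801 -1.078 3.731
vertex 0.739 -1.583 3.766
endloop
endfacet
facet normal -0.427 -0.009 -0.904
outer loop
vertex 0.182 -1.092 2.42
vertex 0.121 -1.597 2.454
vertex -0.159 -1.19 2.582
endloop
endfacet
facet normal -0.231 0.968 0.099
outer loop
vertex 0.182 -1.092 2.42
vertex -0.159 -1.19 2.582
vertex 0.801 -1.078 3.731
endloop
endfacet
facet normal -0.231 0.968 0.099
outer loop
vertex 0.801 -1.078 3.731
vertex -0.159 -1.19 2.582
vertex 0.46 -1.176 3.893
endloop
endfacet
facet normal 0.427 0.010 0.904
outer loop
vertex 0.801 -1.078 3.731
vertex 0.46 -1.176 3.893
vertex 0.739 -1.583 3.766
endloop
endfacet
facet normal -0.427 -0.009 -0.904
outer loop
vertex -0.159 -1.19 2.582
vertex 0.121 -1.597 2.454
vertex -0.336 -1.527 2.669
endloop
endfacet
facet normal -0.783 0.505 0.364
outer loop
vertex -0.159 -1.19 2.582
vertex -0.336 -1.527 2.669
vertex 0.46 -1.176 3.893
endloop
endfacet
facet normal -0.781 0.509 0.362
outer loop
vertex 0.46 -1.176 3.893
vertex -0.336 -1.527 2.669
vertex 0.282 -1.512 3.981
endloop
endfacet
facet normal 0.427 0.011 0.904
outer loop
vertex 0.46 -1.176 3.893
vertex 0.282 -1.512 3.981
vertex 0.739 -1.583 3.766
endloop
endfacet
facet normal -0.427 -0.011 -0.904
outer loop
vertex -0.336 -1.527 2.669
vertex 0.121 -1.597 2.454
vertex -0.246 -1.905 2.631
endloop
endfacet
facet normal -0.875 -0.250 0.415
outer loop
vertex -0.336 -1.527 2.669
vertex -0.246 -1.905 2.631
vertex 0.282 -1.512 3.981
endloop
endfacet
facet normal -0.874 -0.253 0.415
outer loop
vertex 0.282 -1.512 3.981
vertex -0.246 -1.905 2.631
vertex 0.373 -1.89 3.942
endloop
endfacet
facet normal 0.427 0.009 0.904
outer loop
vertex 0.282 -1.512 3.981
vertex 0.373 -1.89 3.942
vertex 0.739 -1.583 3.766
endloop
endfacet
facet normal -0.427 -0.010 -0.904
outer loop
vertex -0.246 -1.905 2.631
vertex 0.121 -1.597 2.454
vertex 0.059 -2.102 2.489
endloop
endfacet
facet normal -0.453 -0.863 0.224
outer loop
vertex -0.246 -1.905 2.631
vertex 0.059 -2.102 2.489
vertex 0.373 -1.89 3.942
endloop
endfacet
facet normal -0.455 -0.862 0.224
outer loop
vertex 0.373 -1.89 3.942
vertex 0.059 -2.102 2.489
vertex 0.678 -2.088 3.8
endloop
endfacet
facet normal 0.427 0.009 0.904
outer loop
vertex 0.373 -1.89 3.942
vertex 0.678 -2.088 3.8
vertex 0.739 -1.583 3.766
endloop
endfacet
facet normal -0.427 -0.010 -0.904
outer loop
vertex 0.059 -2.102 2.489
vertex 0.121 -1.597 2.454
vertex 0.4 -2.004 2.327
endloop
endfacet
facet normal 0.231 -0.968 -0.099
outer loop
vertex 0.059 -2.102 2.489
vertex 0.4 -2.004 2.327
vertex 0.678 -2.088 3.8
endloop
endfacet
facet normal 0.231 -0.968 -0.099
outer loop
vertex 0.678 -2.088 3.8
vertex 0.4 -2.004 2.327
vertex 1.019 -1.99 3.638
endloop
endfacet
facet normal 0.427 0.009 0.904
outer loop
vertex 0.678 -2.088 3.8
vertex 1.019 -1.99 3.638
vertex 0.739 -1.583 3.766
endloop
endfacet
facet normal -0.427 -0.011 -0.904
outer loop
vertex 0.4 -2.004 2.327
vertex 0.121 -1.597 2.454
vertex 0.578 -1.668 2.239
endloop
endfacet
facet normal 0.781 -0.509 -0.363
outer loop
vertex 0.4 -2.004 2.327
vertex 0.578 -1.668 2.239
vertex 1.019 -1.99 3.638
endloop
endfacet
facet normal 0.783 -0.505 -0.363
outer loop
vertex 1.019 -1.99 3.638
vertex 0.578 -1.668 2.239
vertex 1.196 -1.653 3.551
endloop
endfacet
facet normal 0.427 0.009 0.904
outer loop
vertex 1.019 -1.99 3.638
vertex 1.196 -1.653 3.551
vertex 0.739 -1.583 3.766
endloop
endfacet
facet normal -0.737 -0.670 0.086
outer loop
vertex -0.725 2.986 -3.168
vertex -1.558 3.92 -3.03
vertex -0.895 3.015 -4.396
endloop
endfacet
facet normal 0.662 -0.742 -0.109
outer loop
vertex 0.078 3.9 -4.51
vertex -0.725 2.986 -3.168
vertex -0.895 3.015 -4.396
endloop
endfacet
facet normal -0.738 -0.670 0.086
outer loop
vertex -0.895 3.015 -4.396
vertex -1.558 3.92 -3.03
vertex -1.728 3.95 -4.258
endloop
endfacet
facet normal -0.138 0.024 -0.990
outer loop
vertex -1.728 3.95 -4.258
vertex 0.078 3.9 -4.51
vertex -0.895 3.015 -4.396
endloop
endfacet
facet normal 0.138 -0.024 0.990
outer loop
vertex -0.725 2.986 -3.168
vertex -0.585 4.805 -3.144
vertex -1.558 3.92 -3.03
endloop
endfacet
facet normal 0.661 -0.742 -0.110
outer loop
vertex 0.248 3.87 -3.282
vertex -0.725 2.986 -3.168
vertex 0.078 3.9 -4.51
endloop
endfacet
facet normal 0.138 -0.024 0.990
outer loop
vertex 0.248 3.87 -3.282
vertex -0.585 4.805 -3.144
vertex -0.725 2.986 -3.168
endloop
endfacet
facet normal -0.662 0.742 0.110
outer loop
vertex -1.558 3.92 -3.03
vertex -0.585 4.805 -3.144
vertex -1.728 3.95 -4.258
endloop
endfacet
facet normal -0.138 0.024 -0.990
outer loop
vertex -0.755 4.834 -4.372
vertex 0.078 3.9 -4.51
vertex -1.728 3.95 -4.258
endloop
endfacet
facet normal -0.661 0.742 0.109
outer loop
vertex -1.728 3.95 -4.258
vertex -0.585 4.805 -3.144
vertex -0.755 4.834 -4.372
endloop
endfacet
facet normal 0.737 0.670 -0.086
outer loop
vertex -0.755 4.834 -4.372
vertex 0.248 3.87 -3.282
vertex 0.078 3.9 -4.51
endloop
endfacet
facet normal 0.738 0.670 -0.086
outer loop
vertex -0.585 4.805 -3.144
vertex 0.248 3.87 -3.282
vertex -0.755 4.834 -4.372
endloop
endfacet

endsolid


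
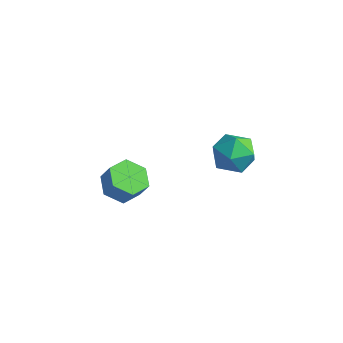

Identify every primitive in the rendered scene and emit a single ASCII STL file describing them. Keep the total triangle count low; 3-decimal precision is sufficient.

solid 
facet normal 0.121 0.961 -0.250
outer loop
vertex 2.157 -0.096 2.736
vertex 1.106 0.05 2.79
vertex 1.708 0.199 3.653
endloop
endfacet
facet normal 0.689 0.717 0.107
outer loop
vertex 2.157 -0.096 2.736
vertex 1.708 0.199 3.653
vertex 2.474 -0.536 3.649
endloop
endfacet
facet normal 0.954 0.161 -0.253
outer loop
vertex 2.157 -0.096 2.736
vertex 2.474 -0.536 3.649
vertex 2.346 -1.139 2.784
endloop
endfacet
facet normal 0.550 0.061 -0.833
outer loop
vertex 2.157 -0.096 2.736
vertex 2.346 -1.139 2.784
vertex 1.501 -0.777 2.253
endloop
endfacet
facet normal 0.035 0.556 -0.831
outer loop
vertex 2.157 -0.096 2.736
vertex 1.501 -0.777 2.253
vertex 1.106 0.05 2.79
endloop
endfacet
facet normal 0.465 0.481 0.743
outer loop
vertex 2.474 -0.536 3.649
vertex 1.708 0.199 3.653
vertex 1.619 -0.663 4.267
endloop
endfacet
facet normal -0.454 0.876 0.166
outer loop
vertex 1.708 0.199 3.653
vertex 1.106 0.05 2.79
vertex 0.774 -0.301 3.736
endloop
endfacet
facet normal -0.593 0.220 -0.775
outer loop
vertex 1.106 0.05 2.79
vertex 1.501 -0.777 2.253
vertex 0.646 -0.904 2.871
endloop
endfacet
facet normal 0.241 -0.579 -0.779
outer loop
vertex 1.501 -0.777 2.253
vertex 2.346 -1.139 2.784
vertex 1.412 -1.639 2.867
endloop
endfacet
facet normal 0.895 -0.418 0.159
outer loop
vertex 2.346 -1.139 2.784
vertex 2.474 -0.536 3.649
vertex 2.014 -1.49 3.73
endloop
endfacet
facet normal -0.550 -0.061 0.833
outer loop
vertex 0.963 -1.344 3.784
vertex 1.619 -0.663 4.267
vertex 0.774 -0.301 3.736
endloop
endfacet
facet normal -0.954 -0.161 0.253
outer loop
vertex 0.963 -1.344 3.784
vertex 0.774 -0.301 3.736
vertex 0.646 -0.904 2.871
endloop
endfacet
facet normal -0.689 -0.717 -0.107
outer loop
vertex 0.963 -1.344 3.784
vertex 0.646 -0.904 2.871
vertex 1.412 -1.639 2.867
endloop
endfacet
facet normal -0.121 -0.961 0.250
outer loop
vertex 0.963 -1.344 3.784
vertex 1.412 -1.639 2.867
vertex 2.014 -1.49 3.73
endloop
endfacet
facet normal -0.035 -0.556 0.831
outer loop
vertex 0.963 -1.344 3.784
vertex 2.014 -1.49 3.73
vertex 1.619 -0.663 4.267
endloop
endfacet
facet normal -0.241 0.579 0.779
outer loop
vertex 0.774 -0.301 3.736
vertex 1.619 -0.663 4.267
vertex 1.708 0.199 3.653
endloop
endfacet
facet normal -0.895 0.418 -0.159
outer loop
vertex 0.646 -0.904 2.871
vertex 0.774 -0.301 3.736
vertex 1.106 0.05 2.79
endloop
endfacet
facet normal -0.465 -0.481 -0.743
outer loop
vertex 1.412 -1.639 2.867
vertex 0.646 -0.904 2.871
vertex 1.501 -0.777 2.253
endloop
endfacet
facet normal 0.454 -0.876 -0.166
outer loop
vertex 2.014 -1.49 3.73
vertex 1.412 -1.639 2.867
vertex 2.346 -1.139 2.784
endloop
endfacet
facet normal 0.593 -0.220 0.775
outer loop
vertex 1.619 -0.663 4.267
vertex 2.014 -1.49 3.73
vertex 2.474 -0.536 3.649
endloop
endfacet
facet normal -0.485 -0.043 -0.873
outer loop
vertex -3.018 -1.43 -2.146
vertex -3.79 -1.833 -1.697
vertex -3.725 -0.859 -1.781
endloop
endfacet
facet normal 0.493 0.811 -0.314
outer loop
vertex -3.018 -1.43 -2.146
vertex -3.725 -0.859 -1.781
vertex -2.498 -1.384 -1.212
endloop
endfacet
facet normal 0.493 0.811 -0.314
outer loop
vertex -2.498 -1.384 -1.212
vertex -3.725 -0.859 -1.781
vertex -3.205 -0.813 -0.846
endloop
endfacet
facet normal 0.486 0.042 0.873
outer loop
vertex -2.498 -1.384 -1.212
vertex -3.205 -0.813 -0.846
vertex -3.27 -1.787 -0.763
endloop
endfacet
facet normal -0.485 -0.043 -0.873
outer loop
vertex -3.725 -0.859 -1.781
vertex -3.79 -1.833 -1.697
vertex -4.497 -1.262 -1.332
endloop
endfacet
facet normal -0.379 0.910 0.166
outer loop
vertex -3.725 -0.859 -1.781
vertex -4.497 -1.262 -1.332
vertex -3.205 -0.813 -0.846
endloop
endfacet
facet normal -0.379 0.911 0.165
outer loop
vertex -3.205 -0.813 -0.846
vertex -4.497 -1.262 -1.332
vertex -3.978 -1.216 -0.397
endloop
endfacet
facet normal 0.485 0.042 0.873
outer loop
vertex -3.205 -0.813 -0.846
vertex -3.978 -1.216 -0.397
vertex -3.27 -1.787 -0.763
endloop
endfacet
facet normal -0.485 -0.043 -0.873
outer loop
vertex -4.497 -1.262 -1.332
vertex -3.79 -1.833 -1.697
vertex -4.562 -2.236 -1.248
endloop
endfacet
facet normal -0.872 0.100 0.479
outer loop
vertex -4.497 -1.262 -1.332
vertex -4.562 -2.236 -1.248
vertex -3.978 -1.216 -0.397
endloop
endfacet
facet normal -0.872 0.098 0.480
outer loop
vertex -3.978 -1.216 -0.397
vertex -4.562 -2.236 -1.248
vertex -4.042 -2.19 -0.314
endloop
endfacet
facet normal 0.486 0.042 0.873
outer loop
vertex -3.978 -1.216 -0.397
vertex -4.042 -2.19 -0.314
vertex -3.27 -1.787 -0.763
endloop
endfacet
facet normal -0.486 -0.042 -0.873
outer loop
vertex -4.562 -2.236 -1.248
vertex -3.79 -1.833 -1.697
vertex -3.855 -2.807 -1.614
endloop
endfacet
facet normal -0.493 -0.811 0.314
outer loop
vertex -4.562 -2.236 -1.248
vertex -3.855 -2.807 -1.614
vertex -4.042 -2.19 -0.314
endloop
endfacet
facet normal -0.493 -0.811 0.314
outer loop
vertex -4.042 -2.19 -0.314
vertex -3.855 -2.807 -1.614
vertex -3.335 -2.761 -0.679
endloop
endfacet
facet normal 0.485 0.043 0.873
outer loop
vertex -4.042 -2.19 -0.314
vertex -3.335 -2.761 -0.679
vertex -3.27 -1.787 -0.763
endloop
endfacet
facet normal -0.485 -0.042 -0.873
outer loop
vertex -3.855 -2.807 -1.614
vertex -3.79 -1.833 -1.697
vertex -3.082 -2.404 -2.063
endloop
endfacet
facet normal 0.379 -0.911 -0.166
outer loop
vertex -3.855 -2.807 -1.614
vertex -3.082 -2.404 -2.063
vertex -3.335 -2.761 -0.679
endloop
endfacet
facet normal 0.379 -0.910 -0.166
outer loop
vertex -3.335 -2.761 -0.679
vertex -3.082 -2.404 -2.063
vertex -2.563 -2.358 -1.128
endloop
endfacet
facet normal 0.485 0.043 0.873
outer loop
vertex -3.335 -2.761 -0.679
vertex -2.563 -2.358 -1.128
vertex -3.27 -1.787 -0.763
endloop
endfacet
facet normal -0.486 -0.042 -0.873
outer loop
vertex -3.082 -2.404 -2.063
vertex -3.79 -1.833 -1.697
vertex -3.018 -1.43 -2.146
endloop
endfacet
facet normal 0.872 -0.098 -0.479
outer loop
vertex -3.082 -2.404 -2.063
vertex -3.018 -1.43 -2.146
vertex -2.563 -2.358 -1.128
endloop
endfacet
facet normal 0.871 -0.100 -0.480
outer loop
vertex -2.563 -2.358 -1.128
vertex -3.018 -1.43 -2.146
vertex -2.498 -1.384 -1.212
endloop
endfacet
facet normal 0.485 0.043 0.873
outer loop
vertex -2.563 -2.358 -1.128
vertex -2.498 -1.384 -1.212
vertex -3.27 -1.787 -0.763
endloop
endfacet

endsolid


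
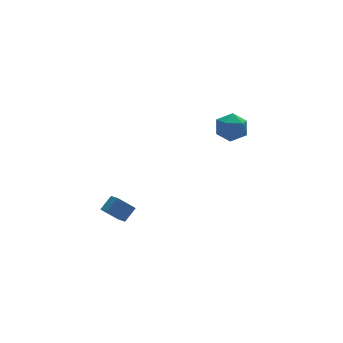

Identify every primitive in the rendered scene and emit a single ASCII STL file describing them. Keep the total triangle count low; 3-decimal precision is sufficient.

solid 
facet normal -0.841 0.508 -0.184
outer loop
vertex 2.763 -1.147 3.462
vertex 2.281 -1.831 3.776
vertex 2.551 -1.183 4.33
endloop
endfacet
facet normal -0.303 0.952 -0.035
outer loop
vertex 2.763 -1.147 3.462
vertex 2.551 -1.183 4.33
vertex 3.371 -0.931 4.08
endloop
endfacet
facet normal 0.218 0.835 -0.506
outer loop
vertex 2.763 -1.147 3.462
vertex 3.371 -0.931 4.08
vertex 3.608 -1.422 3.372
endloop
endfacet
facet normal 0.002 0.317 -0.948
outer loop
vertex 2.763 -1.147 3.462
vertex 3.608 -1.422 3.372
vertex 2.934 -1.979 3.184
endloop
endfacet
facet normal -0.653 0.116 -0.749
outer loop
vertex 2.763 -1.147 3.462
vertex 2.934 -1.979 3.184
vertex 2.281 -1.831 3.776
endloop
endfacet
facet normal -0.055 0.787 0.614
outer loop
vertex 3.371 -0.931 4.08
vertex 2.551 -1.183 4.33
vertex 3.266 -1.481 4.776
endloop
endfacet
facet normal -0.926 0.068 0.372
outer loop
vertex 2.551 -1.183 4.33
vertex 2.281 -1.831 3.776
vertex 2.592 -2.038 4.588
endloop
endfacet
facet normal -0.620 -0.567 -0.542
outer loop
vertex 2.281 -1.831 3.776
vertex 2.934 -1.979 3.184
vertex 2.829 -2.529 3.88
endloop
endfacet
facet normal 0.440 -0.240 -0.865
outer loop
vertex 2.934 -1.979 3.184
vertex 3.608 -1.422 3.372
vertex 3.649 -2.277 3.63
endloop
endfacet
facet normal 0.788 0.597 -0.150
outer loop
vertex 3.608 -1.422 3.372
vertex 3.371 -0.931 4.08
vertex 3.919 -1.629 4.184
endloop
endfacet
facet normal -0.002 -0.317 0.948
outer loop
vertex 3.437 -2.313 4.498
vertex 3.266 -1.481 4.776
vertex 2.592 -2.038 4.588
endloop
endfacet
facet normal -0.218 -0.835 0.506
outer loop
vertex 3.437 -2.313 4.498
vertex 2.592 -2.038 4.588
vertex 2.829 -2.529 3.88
endloop
endfacet
facet normal 0.303 -0.952 0.035
outer loop
vertex 3.437 -2.313 4.498
vertex 2.829 -2.529 3.88
vertex 3.649 -2.277 3.63
endloop
endfacet
facet normal 0.841 -0.508 0.184
outer loop
vertex 3.437 -2.313 4.498
vertex 3.649 -2.277 3.63
vertex 3.919 -1.629 4.184
endloop
endfacet
facet normal 0.653 -0.116 0.749
outer loop
vertex 3.437 -2.313 4.498
vertex 3.919 -1.629 4.184
vertex 3.266 -1.481 4.776
endloop
endfacet
facet normal -0.440 0.240 0.865
outer loop
vertex 2.592 -2.038 4.588
vertex 3.266 -1.481 4.776
vertex 2.551 -1.183 4.33
endloop
endfacet
facet normal -0.788 -0.597 0.150
outer loop
vertex 2.829 -2.529 3.88
vertex 2.592 -2.038 4.588
vertex 2.281 -1.831 3.776
endloop
endfacet
facet normal 0.055 -0.787 -0.614
outer loop
vertex 3.649 -2.277 3.63
vertex 2.829 -2.529 3.88
vertex 2.934 -1.979 3.184
endloop
endfacet
facet normal 0.926 -0.068 -0.372
outer loop
vertex 3.919 -1.629 4.184
vertex 3.649 -2.277 3.63
vertex 3.608 -1.422 3.372
endloop
endfacet
facet normal 0.620 0.567 0.542
outer loop
vertex 3.266 -1.481 4.776
vertex 3.919 -1.629 4.184
vertex 3.371 -0.931 4.08
endloop
endfacet
facet normal -0.705 0.267 0.657
outer loop
vertex -3.242 -3.288 1.637
vertex -3.283 -2.508 1.276
vertex -3.879 -3.582 1.073
endloop
endfacet
facet normal 0.046 -0.906 0.420
outer loop
vertex -3.117 -3.872 0.364
vertex -3.242 -3.288 1.637
vertex -3.879 -3.582 1.073
endloop
endfacet
facet normal -0.706 0.268 0.656
outer loop
vertex -3.879 -3.582 1.073
vertex -3.283 -2.508 1.276
vertex -3.919 -2.803 0.712
endloop
endfacet
facet normal -0.707 -0.327 -0.627
outer loop
vertex -3.919 -2.803 0.712
vertex -3.117 -3.872 0.364
vertex -3.879 -3.582 1.073
endloop
endfacet
facet normal 0.707 0.327 0.627
outer loop
vertex -3.242 -3.288 1.637
vertex -2.521 -2.798 0.567
vertex -3.283 -2.508 1.276
endloop
endfacet
facet normal 0.048 -0.906 0.420
outer loop
vertex -2.481 -3.577 0.928
vertex -3.242 -3.288 1.637
vertex -3.117 -3.872 0.364
endloop
endfacet
facet normal 0.708 0.327 0.626
outer loop
vertex -2.481 -3.577 0.928
vertex -2.521 -2.798 0.567
vertex -3.242 -3.288 1.637
endloop
endfacet
facet normal -0.047 0.906 -0.421
outer loop
vertex -3.283 -2.508 1.276
vertex -2.521 -2.798 0.567
vertex -3.919 -2.803 0.712
endloop
endfacet
facet normal -0.708 -0.327 -0.626
outer loop
vertex -3.158 -3.092 0.003
vertex -3.117 -3.872 0.364
vertex -3.919 -2.803 0.712
endloop
endfacet
facet normal -0.047 0.906 -0.420
outer loop
vertex -3.919 -2.803 0.712
vertex -2.521 -2.798 0.567
vertex -3.158 -3.092 0.003
endloop
endfacet
facet normal 0.706 -0.267 -0.656
outer loop
vertex -3.158 -3.092 0.003
vertex -2.481 -3.577 0.928
vertex -3.117 -3.872 0.364
endloop
endfacet
facet normal 0.705 -0.268 -0.657
outer loop
vertex -2.521 -2.798 0.567
vertex -2.481 -3.577 0.928
vertex -3.158 -3.092 0.003
endloop
endfacet

endsolid


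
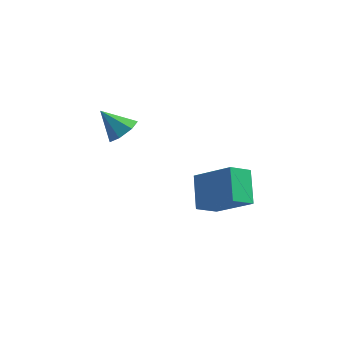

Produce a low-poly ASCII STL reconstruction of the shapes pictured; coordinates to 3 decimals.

solid 
facet normal 0.694 -0.016 -0.720
outer loop
vertex -1.875 3.223 1.368
vertex -2.394 2.888 0.875
vertex -2.252 3.656 0.995
endloop
endfacet
facet normal 0.107 0.701 0.706
outer loop
vertex -1.875 3.223 1.368
vertex -2.252 3.656 0.995
vertex -3.386 2.912 1.905
endloop
endfacet
facet normal 0.694 -0.016 -0.719
outer loop
vertex -2.252 3.656 0.995
vertex -2.394 2.888 0.875
vertex -2.736 3.512 0.531
endloop
endfacet
facet normal -0.435 0.882 0.180
outer loop
vertex -2.252 3.656 0.995
vertex -2.736 3.512 0.531
vertex -3.386 2.912 1.905
endloop
endfacet
facet normal 0.694 -0.016 -0.720
outer loop
vertex -2.736 3.512 0.531
vertex -2.394 2.888 0.875
vertex -2.962 2.898 0.327
endloop
endfacet
facet normal -0.882 0.405 -0.241
outer loop
vertex -2.736 3.512 0.531
vertex -2.962 2.898 0.327
vertex -3.386 2.912 1.905
endloop
endfacet
facet normal 0.694 -0.016 -0.720
outer loop
vertex -2.962 2.898 0.327
vertex -2.394 2.888 0.875
vertex -2.76 2.277 0.536
endloop
endfacet
facet normal -0.897 -0.372 -0.238
outer loop
vertex -2.962 2.898 0.327
vertex -2.76 2.277 0.536
vertex -3.386 2.912 1.905
endloop
endfacet
facet normal 0.694 -0.017 -0.720
outer loop
vertex -2.76 2.277 0.536
vertex -2.394 2.888 0.875
vertex -2.283 2.116 1.0
endloop
endfacet
facet normal -0.471 -0.863 0.185
outer loop
vertex -2.76 2.277 0.536
vertex -2.283 2.116 1.0
vertex -3.386 2.912 1.905
endloop
endfacet
facet normal 0.694 -0.017 -0.720
outer loop
vertex -2.283 2.116 1.0
vertex -2.394 2.888 0.875
vertex -1.888 2.537 1.371
endloop
endfacet
facet normal 0.078 -0.699 0.710
outer loop
vertex -2.283 2.116 1.0
vertex -1.888 2.537 1.371
vertex -3.386 2.912 1.905
endloop
endfacet
facet normal 0.694 -0.016 -0.720
outer loop
vertex -1.888 2.537 1.371
vertex -2.394 2.888 0.875
vertex -1.875 3.223 1.368
endloop
endfacet
facet normal 0.335 -0.002 0.942
outer loop
vertex -1.888 2.537 1.371
vertex -1.875 3.223 1.368
vertex -3.386 2.912 1.905
endloop
endfacet
facet normal -0.548 -0.668 0.504
outer loop
vertex 2.339 2.434 0.026
vertex 0.661 2.879 -1.208
vertex 2.818 1.219 -1.063
endloop
endfacet
facet normal 0.788 -0.209 0.580
outer loop
vertex 3.459 2.001 -1.652
vertex 2.339 2.434 0.026
vertex 2.818 1.219 -1.063
endloop
endfacet
facet normal -0.548 -0.668 0.504
outer loop
vertex 2.818 1.219 -1.063
vertex 0.661 2.879 -1.208
vertex 1.14 1.665 -2.297
endloop
endfacet
facet normal 0.282 -0.714 -0.641
outer loop
vertex 1.14 1.665 -2.297
vertex 3.459 2.001 -1.652
vertex 2.818 1.219 -1.063
endloop
endfacet
facet normal -0.282 0.714 0.641
outer loop
vertex 2.339 2.434 0.026
vertex 1.302 3.661 -1.797
vertex 0.661 2.879 -1.208
endloop
endfacet
facet normal 0.788 -0.209 0.580
outer loop
vertex 2.98 3.215 -0.563
vertex 2.339 2.434 0.026
vertex 3.459 2.001 -1.652
endloop
endfacet
facet normal -0.281 0.714 0.641
outer loop
vertex 2.98 3.215 -0.563
vertex 1.302 3.661 -1.797
vertex 2.339 2.434 0.026
endloop
endfacet
facet normal -0.788 0.209 -0.580
outer loop
vertex 0.661 2.879 -1.208
vertex 1.302 3.661 -1.797
vertex 1.14 1.665 -2.297
endloop
endfacet
facet normal 0.282 -0.714 -0.641
outer loop
vertex 1.781 2.446 -2.886
vertex 3.459 2.001 -1.652
vertex 1.14 1.665 -2.297
endloop
endfacet
facet normal -0.788 0.209 -0.580
outer loop
vertex 1.14 1.665 -2.297
vertex 1.302 3.661 -1.797
vertex 1.781 2.446 -2.886
endloop
endfacet
facet normal 0.548 0.668 -0.504
outer loop
vertex 1.781 2.446 -2.886
vertex 2.98 3.215 -0.563
vertex 3.459 2.001 -1.652
endloop
endfacet
facet normal 0.548 0.668 -0.504
outer loop
vertex 1.302 3.661 -1.797
vertex 2.98 3.215 -0.563
vertex 1.781 2.446 -2.886
endloop
endfacet

endsolid


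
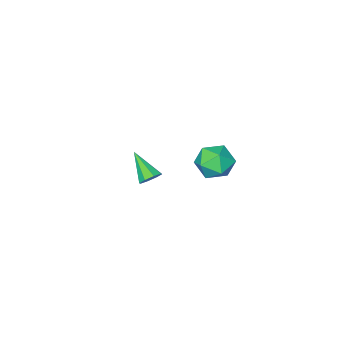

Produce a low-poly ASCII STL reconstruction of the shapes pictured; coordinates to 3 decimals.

solid 
facet normal -0.075 0.902 0.425
outer loop
vertex 2.085 3.952 3.911
vertex 1.185 3.769 4.141
vertex 1.881 3.544 4.741
endloop
endfacet
facet normal 0.594 0.654 0.468
outer loop
vertex 2.085 3.952 3.911
vertex 1.881 3.544 4.741
vertex 2.618 3.239 4.231
endloop
endfacet
facet normal 0.826 0.529 -0.196
outer loop
vertex 2.085 3.952 3.911
vertex 2.618 3.239 4.231
vertex 2.377 3.276 3.317
endloop
endfacet
facet normal 0.300 0.700 -0.649
outer loop
vertex 2.085 3.952 3.911
vertex 2.377 3.276 3.317
vertex 1.491 3.604 3.261
endloop
endfacet
facet normal -0.256 0.930 -0.264
outer loop
vertex 2.085 3.952 3.911
vertex 1.491 3.604 3.261
vertex 1.185 3.769 4.141
endloop
endfacet
facet normal 0.578 0.033 0.816
outer loop
vertex 2.618 3.239 4.231
vertex 1.881 3.544 4.741
vertex 2.049 2.616 4.659
endloop
endfacet
facet normal -0.505 0.432 0.747
outer loop
vertex 1.881 3.544 4.741
vertex 1.185 3.769 4.141
vertex 1.163 2.944 4.603
endloop
endfacet
facet normal -0.799 0.477 -0.367
outer loop
vertex 1.185 3.769 4.141
vertex 1.491 3.604 3.261
vertex 0.922 2.981 3.689
endloop
endfacet
facet normal 0.102 0.106 -0.989
outer loop
vertex 1.491 3.604 3.261
vertex 2.377 3.276 3.317
vertex 1.659 2.676 3.179
endloop
endfacet
facet normal 0.951 -0.170 -0.258
outer loop
vertex 2.377 3.276 3.317
vertex 2.618 3.239 4.231
vertex 2.355 2.451 3.779
endloop
endfacet
facet normal -0.300 -0.700 0.649
outer loop
vertex 1.455 2.268 4.009
vertex 2.049 2.616 4.659
vertex 1.163 2.944 4.603
endloop
endfacet
facet normal -0.826 -0.529 0.196
outer loop
vertex 1.455 2.268 4.009
vertex 1.163 2.944 4.603
vertex 0.922 2.981 3.689
endloop
endfacet
facet normal -0.594 -0.654 -0.468
outer loop
vertex 1.455 2.268 4.009
vertex 0.922 2.981 3.689
vertex 1.659 2.676 3.179
endloop
endfacet
facet normal 0.075 -0.902 -0.425
outer loop
vertex 1.455 2.268 4.009
vertex 1.659 2.676 3.179
vertex 2.355 2.451 3.779
endloop
endfacet
facet normal 0.256 -0.930 0.264
outer loop
vertex 1.455 2.268 4.009
vertex 2.355 2.451 3.779
vertex 2.049 2.616 4.659
endloop
endfacet
facet normal -0.102 -0.106 0.989
outer loop
vertex 1.163 2.944 4.603
vertex 2.049 2.616 4.659
vertex 1.881 3.544 4.741
endloop
endfacet
facet normal -0.951 0.170 0.258
outer loop
vertex 0.922 2.981 3.689
vertex 1.163 2.944 4.603
vertex 1.185 3.769 4.141
endloop
endfacet
facet normal -0.578 -0.033 -0.816
outer loop
vertex 1.659 2.676 3.179
vertex 0.922 2.981 3.689
vertex 1.491 3.604 3.261
endloop
endfacet
facet normal 0.505 -0.432 -0.747
outer loop
vertex 2.355 2.451 3.779
vertex 1.659 2.676 3.179
vertex 2.377 3.276 3.317
endloop
endfacet
facet normal 0.799 -0.477 0.367
outer loop
vertex 2.049 2.616 4.659
vertex 2.355 2.451 3.779
vertex 2.618 3.239 4.231
endloop
endfacet
facet normal 0.016 0.788 -0.616
outer loop
vertex 1.724 -2.234 -1.122
vertex 1.372 -1.938 -0.752
vertex 1.956 -1.998 -0.814
endloop
endfacet
facet normal 0.809 -0.559 -0.181
outer loop
vertex 1.724 -2.234 -1.122
vertex 1.956 -1.998 -0.814
vertex 1.348 -3.222 0.252
endloop
endfacet
facet normal 0.015 0.787 -0.617
outer loop
vertex 1.956 -1.998 -0.814
vertex 1.372 -1.938 -0.752
vertex 1.846 -1.727 -0.471
endloop
endfacet
facet normal 0.915 -0.118 0.386
outer loop
vertex 1.956 -1.998 -0.814
vertex 1.846 -1.727 -0.471
vertex 1.348 -3.222 0.252
endloop
endfacet
facet normal 0.014 0.788 -0.616
outer loop
vertex 1.846 -1.727 -0.471
vertex 1.372 -1.938 -0.752
vertex 1.458 -1.58 -0.292
endloop
endfacet
facet normal 0.481 0.246 0.841
outer loop
vertex 1.846 -1.727 -0.471
vertex 1.458 -1.58 -0.292
vertex 1.348 -3.222 0.252
endloop
endfacet
facet normal 0.017 0.788 -0.616
outer loop
vertex 1.458 -1.58 -0.292
vertex 1.372 -1.938 -0.752
vertex 1.02 -1.642 -0.383
endloop
endfacet
facet normal -0.236 0.320 0.918
outer loop
vertex 1.458 -1.58 -0.292
vertex 1.02 -1.642 -0.383
vertex 1.348 -3.222 0.252
endloop
endfacet
facet normal 0.014 0.786 -0.618
outer loop
vertex 1.02 -1.642 -0.383
vertex 1.372 -1.938 -0.752
vertex 0.788 -1.879 -0.69
endloop
endfacet
facet normal -0.818 0.060 0.572
outer loop
vertex 1.02 -1.642 -0.383
vertex 0.788 -1.879 -0.69
vertex 1.348 -3.222 0.252
endloop
endfacet
facet normal 0.014 0.788 -0.616
outer loop
vertex 0.788 -1.879 -0.69
vertex 1.372 -1.938 -0.752
vertex 0.899 -2.15 -1.034
endloop
endfacet
facet normal -0.924 -0.383 0.003
outer loop
vertex 0.788 -1.879 -0.69
vertex 0.899 -2.15 -1.034
vertex 1.348 -3.222 0.252
endloop
endfacet
facet normal 0.014 0.788 -0.616
outer loop
vertex 0.899 -2.15 -1.034
vertex 1.372 -1.938 -0.752
vertex 1.286 -2.297 -1.213
endloop
endfacet
facet normal -0.491 -0.746 -0.450
outer loop
vertex 0.899 -2.15 -1.034
vertex 1.286 -2.297 -1.213
vertex 1.348 -3.222 0.252
endloop
endfacet
facet normal 0.015 0.788 -0.616
outer loop
vertex 1.286 -2.297 -1.213
vertex 1.372 -1.938 -0.752
vertex 1.724 -2.234 -1.122
endloop
endfacet
facet normal 0.227 -0.819 -0.527
outer loop
vertex 1.286 -2.297 -1.213
vertex 1.724 -2.234 -1.122
vertex 1.348 -3.222 0.252
endloop
endfacet

endsolid


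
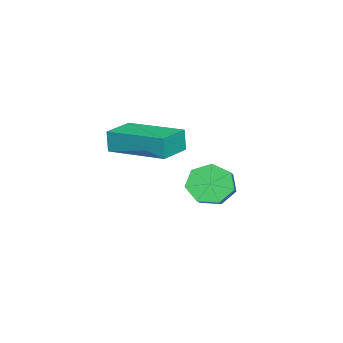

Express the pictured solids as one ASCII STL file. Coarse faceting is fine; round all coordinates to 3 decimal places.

solid 
facet normal -0.834 -0.194 -0.517
outer loop
vertex -0.824 3.463 -0.982
vertex -1.281 3.751 -0.352
vertex -0.975 4.167 -1.002
endloop
endfacet
facet normal 0.511 0.085 -0.856
outer loop
vertex -0.824 3.463 -0.982
vertex -0.975 4.167 -1.002
vertex 0.118 3.682 -0.398
endloop
endfacet
facet normal 0.511 0.085 -0.856
outer loop
vertex 0.118 3.682 -0.398
vertex -0.975 4.167 -1.002
vertex -0.033 4.385 -0.418
endloop
endfacet
facet normal 0.834 0.194 0.517
outer loop
vertex 0.118 3.682 -0.398
vertex -0.033 4.385 -0.418
vertex -0.339 3.969 0.232
endloop
endfacet
facet normal -0.834 -0.194 -0.517
outer loop
vertex -0.975 4.167 -1.002
vertex -1.281 3.751 -0.352
vertex -1.357 4.557 -0.532
endloop
endfacet
facet normal 0.154 0.818 -0.554
outer loop
vertex -0.975 4.167 -1.002
vertex -1.357 4.557 -0.532
vertex -0.033 4.385 -0.418
endloop
endfacet
facet normal 0.154 0.818 -0.555
outer loop
vertex -0.033 4.385 -0.418
vertex -1.357 4.557 -0.532
vertex -0.415 4.776 0.052
endloop
endfacet
facet normal 0.834 0.194 0.517
outer loop
vertex -0.033 4.385 -0.418
vertex -0.415 4.776 0.052
vertex -0.339 3.969 0.232
endloop
endfacet
facet normal -0.833 -0.194 -0.517
outer loop
vertex -1.357 4.557 -0.532
vertex -1.281 3.751 -0.352
vertex -1.682 4.34 0.073
endloop
endfacet
facet normal -0.319 0.934 0.164
outer loop
vertex -1.357 4.557 -0.532
vertex -1.682 4.34 0.073
vertex -0.415 4.776 0.052
endloop
endfacet
facet normal -0.319 0.934 0.164
outer loop
vertex -0.415 4.776 0.052
vertex -1.682 4.34 0.073
vertex -0.739 4.559 0.657
endloop
endfacet
facet normal 0.834 0.194 0.516
outer loop
vertex -0.415 4.776 0.052
vertex -0.739 4.559 0.657
vertex -0.339 3.969 0.232
endloop
endfacet
facet normal -0.833 -0.194 -0.517
outer loop
vertex -1.682 4.34 0.073
vertex -1.281 3.751 -0.352
vertex -1.705 3.679 0.358
endloop
endfacet
facet normal -0.551 0.347 0.759
outer loop
vertex -1.682 4.34 0.073
vertex -1.705 3.679 0.358
vertex -0.739 4.559 0.657
endloop
endfacet
facet normal -0.551 0.347 0.759
outer loop
vertex -0.739 4.559 0.657
vertex -1.705 3.679 0.358
vertex -0.762 3.898 0.942
endloop
endfacet
facet normal 0.834 0.194 0.516
outer loop
vertex -0.739 4.559 0.657
vertex -0.762 3.898 0.942
vertex -0.339 3.969 0.232
endloop
endfacet
facet normal -0.833 -0.194 -0.517
outer loop
vertex -1.705 3.679 0.358
vertex -1.281 3.751 -0.352
vertex -1.409 3.072 0.109
endloop
endfacet
facet normal -0.369 -0.501 0.783
outer loop
vertex -1.705 3.679 0.358
vertex -1.409 3.072 0.109
vertex -0.762 3.898 0.942
endloop
endfacet
facet normal -0.369 -0.501 0.783
outer loop
vertex -0.762 3.898 0.942
vertex -1.409 3.072 0.109
vertex -0.467 3.291 0.693
endloop
endfacet
facet normal 0.834 0.194 0.516
outer loop
vertex -0.762 3.898 0.942
vertex -0.467 3.291 0.693
vertex -0.339 3.969 0.232
endloop
endfacet
facet normal -0.834 -0.193 -0.517
outer loop
vertex -1.409 3.072 0.109
vertex -1.281 3.751 -0.352
vertex -1.017 2.976 -0.488
endloop
endfacet
facet normal 0.092 -0.972 0.217
outer loop
vertex -1.409 3.072 0.109
vertex -1.017 2.976 -0.488
vertex -0.467 3.291 0.693
endloop
endfacet
facet normal 0.090 -0.972 0.217
outer loop
vertex -0.467 3.291 0.693
vertex -1.017 2.976 -0.488
vertex -0.075 3.194 0.096
endloop
endfacet
facet normal 0.834 0.194 0.516
outer loop
vertex -0.467 3.291 0.693
vertex -0.075 3.194 0.096
vertex -0.339 3.969 0.232
endloop
endfacet
facet normal -0.834 -0.193 -0.517
outer loop
vertex -1.017 2.976 -0.488
vertex -1.281 3.751 -0.352
vertex -0.824 3.463 -0.982
endloop
endfacet
facet normal 0.482 -0.711 -0.512
outer loop
vertex -1.017 2.976 -0.488
vertex -0.824 3.463 -0.982
vertex -0.075 3.194 0.096
endloop
endfacet
facet normal 0.483 -0.710 -0.513
outer loop
vertex -0.075 3.194 0.096
vertex -0.824 3.463 -0.982
vertex 0.118 3.682 -0.398
endloop
endfacet
facet normal 0.834 0.193 0.517
outer loop
vertex -0.075 3.194 0.096
vertex 0.118 3.682 -0.398
vertex -0.339 3.969 0.232
endloop
endfacet
facet normal -0.967 0.243 -0.076
outer loop
vertex 1.902 2.019 3.733
vertex 2.386 4.019 3.96
vertex 1.983 2.09 2.93
endloop
endfacet
facet normal -0.234 -0.966 -0.109
outer loop
vertex 3.134 1.801 3.02
vertex 1.902 2.019 3.733
vertex 1.983 2.09 2.93
endloop
endfacet
facet normal -0.967 0.243 -0.076
outer loop
vertex 1.983 2.09 2.93
vertex 2.386 4.019 3.96
vertex 2.467 4.09 3.157
endloop
endfacet
facet normal 0.100 0.088 -0.991
outer loop
vertex 2.467 4.09 3.157
vertex 3.134 1.801 3.02
vertex 1.983 2.09 2.93
endloop
endfacet
facet normal -0.100 -0.088 0.991
outer loop
vertex 1.902 2.019 3.733
vertex 3.537 3.73 4.05
vertex 2.386 4.019 3.96
endloop
endfacet
facet normal -0.234 -0.966 -0.109
outer loop
vertex 3.053 1.73 3.823
vertex 1.902 2.019 3.733
vertex 3.134 1.801 3.02
endloop
endfacet
facet normal -0.100 -0.088 0.991
outer loop
vertex 3.053 1.73 3.823
vertex 3.537 3.73 4.05
vertex 1.902 2.019 3.733
endloop
endfacet
facet normal 0.234 0.966 0.109
outer loop
vertex 2.386 4.019 3.96
vertex 3.537 3.73 4.05
vertex 2.467 4.09 3.157
endloop
endfacet
facet normal 0.100 0.088 -0.991
outer loop
vertex 3.618 3.801 3.247
vertex 3.134 1.801 3.02
vertex 2.467 4.09 3.157
endloop
endfacet
facet normal 0.234 0.966 0.109
outer loop
vertex 2.467 4.09 3.157
vertex 3.537 3.73 4.05
vertex 3.618 3.801 3.247
endloop
endfacet
facet normal 0.967 -0.243 0.076
outer loop
vertex 3.618 3.801 3.247
vertex 3.053 1.73 3.823
vertex 3.134 1.801 3.02
endloop
endfacet
facet normal 0.967 -0.243 0.076
outer loop
vertex 3.537 3.73 4.05
vertex 3.053 1.73 3.823
vertex 3.618 3.801 3.247
endloop
endfacet

endsolid
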